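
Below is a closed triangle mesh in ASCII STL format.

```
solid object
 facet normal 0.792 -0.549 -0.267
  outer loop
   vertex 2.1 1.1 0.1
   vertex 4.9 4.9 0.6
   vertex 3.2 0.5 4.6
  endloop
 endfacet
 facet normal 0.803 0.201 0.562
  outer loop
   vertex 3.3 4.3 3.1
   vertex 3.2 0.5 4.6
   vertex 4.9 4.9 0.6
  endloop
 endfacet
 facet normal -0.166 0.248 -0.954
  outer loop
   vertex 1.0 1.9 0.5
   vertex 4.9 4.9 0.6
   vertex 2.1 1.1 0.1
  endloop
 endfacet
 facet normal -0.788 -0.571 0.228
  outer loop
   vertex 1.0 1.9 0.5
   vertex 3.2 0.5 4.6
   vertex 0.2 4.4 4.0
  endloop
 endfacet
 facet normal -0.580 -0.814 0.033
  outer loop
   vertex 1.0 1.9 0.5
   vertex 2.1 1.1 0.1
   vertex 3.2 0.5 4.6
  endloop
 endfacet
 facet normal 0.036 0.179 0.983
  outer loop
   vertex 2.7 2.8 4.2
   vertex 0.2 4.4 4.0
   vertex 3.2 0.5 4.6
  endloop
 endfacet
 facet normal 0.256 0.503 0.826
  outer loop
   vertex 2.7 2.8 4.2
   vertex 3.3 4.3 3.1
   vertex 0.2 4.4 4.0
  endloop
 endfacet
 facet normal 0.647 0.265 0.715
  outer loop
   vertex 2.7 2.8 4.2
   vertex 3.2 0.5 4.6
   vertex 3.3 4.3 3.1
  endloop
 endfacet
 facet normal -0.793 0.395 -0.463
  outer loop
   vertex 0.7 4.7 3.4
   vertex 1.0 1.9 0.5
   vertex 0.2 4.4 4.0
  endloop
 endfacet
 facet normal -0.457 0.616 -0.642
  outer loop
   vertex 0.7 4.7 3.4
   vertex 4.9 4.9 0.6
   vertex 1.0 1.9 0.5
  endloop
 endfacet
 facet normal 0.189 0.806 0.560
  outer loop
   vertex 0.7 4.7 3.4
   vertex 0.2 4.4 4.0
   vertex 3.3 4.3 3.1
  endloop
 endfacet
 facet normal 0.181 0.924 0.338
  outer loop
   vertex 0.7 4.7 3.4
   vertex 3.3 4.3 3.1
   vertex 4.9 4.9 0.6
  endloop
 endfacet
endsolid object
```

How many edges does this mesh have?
18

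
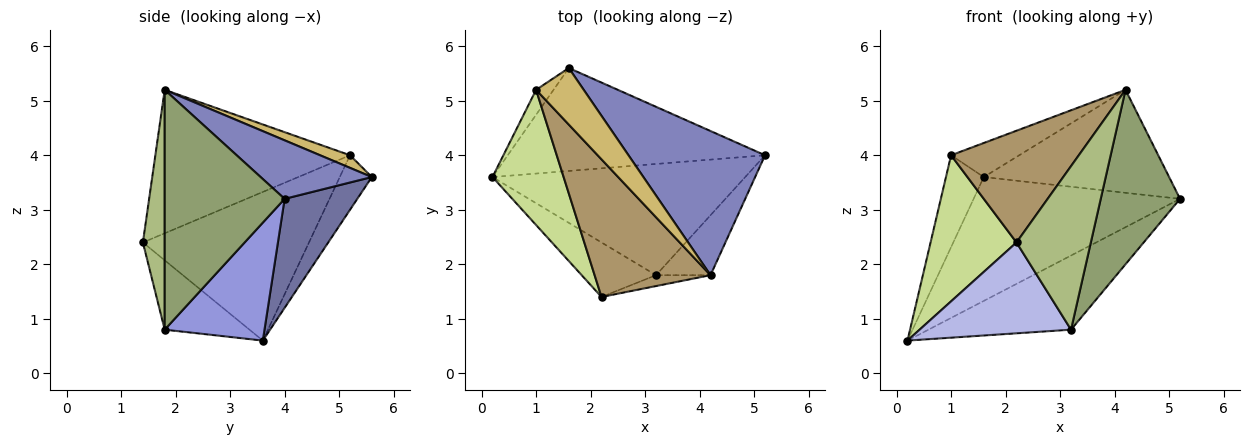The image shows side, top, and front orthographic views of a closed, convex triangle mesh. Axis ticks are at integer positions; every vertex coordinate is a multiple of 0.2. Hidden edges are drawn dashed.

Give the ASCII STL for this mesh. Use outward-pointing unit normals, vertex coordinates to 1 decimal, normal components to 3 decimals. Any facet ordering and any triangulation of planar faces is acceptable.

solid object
 facet normal 0.261 0.742 -0.617
  outer loop
   vertex 1.6 5.6 3.6
   vertex 5.2 4.0 3.2
   vertex 0.2 3.6 0.6
  endloop
 endfacet
 facet normal 0.329 0.549 0.768
  outer loop
   vertex 4.2 1.8 5.2
   vertex 5.2 4.0 3.2
   vertex 1.6 5.6 3.6
  endloop
 endfacet
 facet normal 0.362 0.517 -0.776
  outer loop
   vertex 3.2 1.8 0.8
   vertex 0.2 3.6 0.6
   vertex 5.2 4.0 3.2
  endloop
 endfacet
 facet normal -0.433 -0.773 -0.464
  outer loop
   vertex 3.2 1.8 0.8
   vertex 2.2 1.4 2.4
   vertex 0.2 3.6 0.6
  endloop
 endfacet
 facet normal 0.820 -0.542 -0.186
  outer loop
   vertex 3.2 1.8 0.8
   vertex 5.2 4.0 3.2
   vertex 4.2 1.8 5.2
  endloop
 endfacet
 facet normal 0.281 -0.958 -0.064
  outer loop
   vertex 3.2 1.8 0.8
   vertex 4.2 1.8 5.2
   vertex 2.2 1.4 2.4
  endloop
 endfacet
 facet normal -0.817 -0.423 0.391
  outer loop
   vertex 1.0 5.2 4.0
   vertex 0.2 3.6 0.6
   vertex 2.2 1.4 2.4
  endloop
 endfacet
 facet normal -0.633 0.747 -0.203
  outer loop
   vertex 1.0 5.2 4.0
   vertex 1.6 5.6 3.6
   vertex 0.2 3.6 0.6
  endloop
 endfacet
 facet normal -0.693 -0.455 0.560
  outer loop
   vertex 1.0 5.2 4.0
   vertex 2.2 1.4 2.4
   vertex 4.2 1.8 5.2
  endloop
 endfacet
 facet normal 0.221 0.503 0.835
  outer loop
   vertex 1.0 5.2 4.0
   vertex 4.2 1.8 5.2
   vertex 1.6 5.6 3.6
  endloop
 endfacet
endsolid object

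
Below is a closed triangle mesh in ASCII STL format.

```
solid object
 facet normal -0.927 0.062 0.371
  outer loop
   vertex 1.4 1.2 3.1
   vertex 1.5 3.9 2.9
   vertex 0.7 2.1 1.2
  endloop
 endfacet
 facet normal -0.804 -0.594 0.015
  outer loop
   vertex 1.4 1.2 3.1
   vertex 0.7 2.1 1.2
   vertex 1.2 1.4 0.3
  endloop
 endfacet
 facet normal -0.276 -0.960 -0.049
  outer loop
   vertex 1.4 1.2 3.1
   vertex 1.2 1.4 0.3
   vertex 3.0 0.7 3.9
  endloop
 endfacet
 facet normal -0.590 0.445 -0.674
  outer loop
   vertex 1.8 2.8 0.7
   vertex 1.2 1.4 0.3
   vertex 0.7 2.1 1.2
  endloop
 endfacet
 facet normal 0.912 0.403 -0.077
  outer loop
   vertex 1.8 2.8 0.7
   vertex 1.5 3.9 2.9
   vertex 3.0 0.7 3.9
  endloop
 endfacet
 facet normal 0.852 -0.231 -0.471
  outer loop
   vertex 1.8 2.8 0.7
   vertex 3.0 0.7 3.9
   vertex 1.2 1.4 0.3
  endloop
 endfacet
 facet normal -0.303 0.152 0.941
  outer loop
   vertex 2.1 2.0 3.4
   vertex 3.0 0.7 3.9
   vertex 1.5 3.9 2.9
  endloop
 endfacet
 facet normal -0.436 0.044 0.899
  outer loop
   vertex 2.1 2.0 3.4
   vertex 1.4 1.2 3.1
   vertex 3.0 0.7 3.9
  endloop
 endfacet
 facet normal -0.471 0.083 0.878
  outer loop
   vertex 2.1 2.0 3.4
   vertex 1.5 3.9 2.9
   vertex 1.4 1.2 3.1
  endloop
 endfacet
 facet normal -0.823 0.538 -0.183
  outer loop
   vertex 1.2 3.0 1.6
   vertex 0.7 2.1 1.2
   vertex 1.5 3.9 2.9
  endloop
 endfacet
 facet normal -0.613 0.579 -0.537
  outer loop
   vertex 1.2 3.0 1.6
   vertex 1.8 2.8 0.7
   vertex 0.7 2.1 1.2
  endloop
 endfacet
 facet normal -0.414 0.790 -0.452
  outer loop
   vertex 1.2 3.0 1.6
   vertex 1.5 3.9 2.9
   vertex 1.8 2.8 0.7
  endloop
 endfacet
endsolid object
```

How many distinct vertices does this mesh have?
8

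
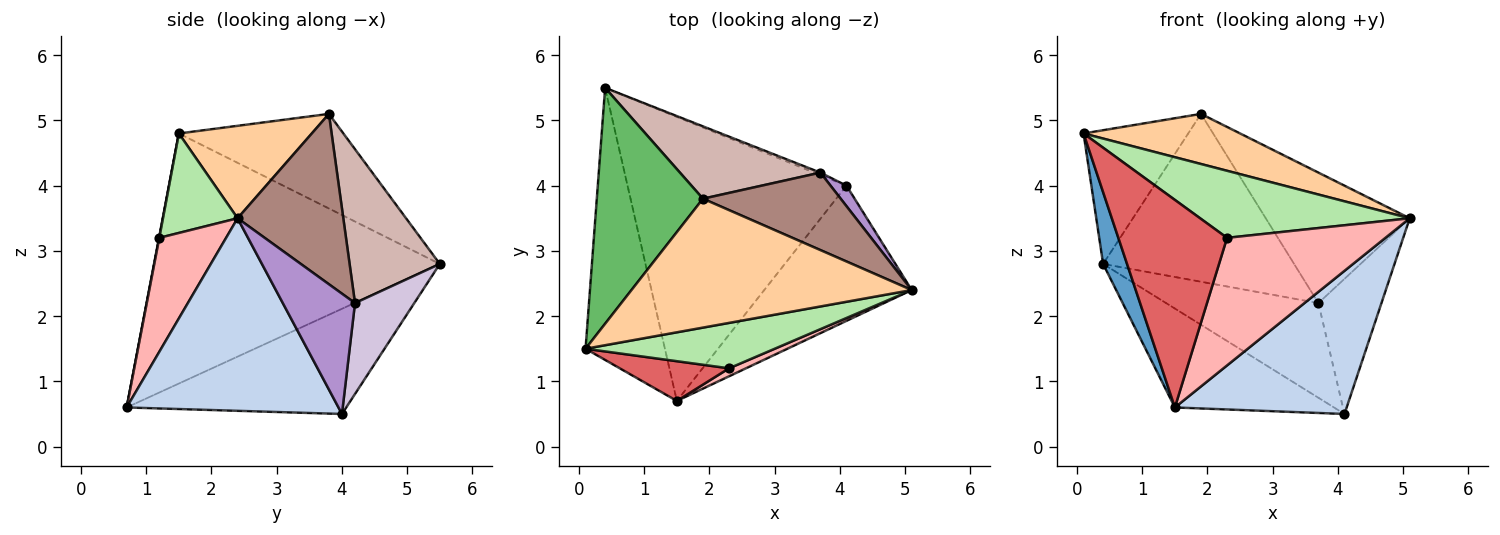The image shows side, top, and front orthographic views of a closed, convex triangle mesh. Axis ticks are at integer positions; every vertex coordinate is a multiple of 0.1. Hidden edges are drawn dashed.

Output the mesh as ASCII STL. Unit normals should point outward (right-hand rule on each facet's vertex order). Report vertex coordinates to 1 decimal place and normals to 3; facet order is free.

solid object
 facet normal -0.950 -0.080 -0.302
  outer loop
   vertex 1.5 0.7 0.6
   vertex 0.1 1.5 4.8
   vertex 0.4 5.5 2.8
  endloop
 endfacet
 facet normal 0.667 -0.541 -0.511
  outer loop
   vertex 4.1 4.0 0.5
   vertex 5.1 2.4 3.5
   vertex 1.5 0.7 0.6
  endloop
 endfacet
 facet normal -0.413 0.299 -0.860
  outer loop
   vertex 4.1 4.0 0.5
   vertex 1.5 0.7 0.6
   vertex 0.4 5.5 2.8
  endloop
 endfacet
 facet normal 0.294 -0.346 0.891
  outer loop
   vertex 1.9 3.8 5.1
   vertex 0.1 1.5 4.8
   vertex 5.1 2.4 3.5
  endloop
 endfacet
 facet normal -0.613 0.390 0.688
  outer loop
   vertex 1.9 3.8 5.1
   vertex 0.4 5.5 2.8
   vertex 0.1 1.5 4.8
  endloop
 endfacet
 facet normal 0.283 -0.794 0.538
  outer loop
   vertex 2.3 1.2 3.2
   vertex 5.1 2.4 3.5
   vertex 0.1 1.5 4.8
  endloop
 endfacet
 facet normal 0.003 -0.982 0.188
  outer loop
   vertex 2.3 1.2 3.2
   vertex 0.1 1.5 4.8
   vertex 1.5 0.7 0.6
  endloop
 endfacet
 facet normal 0.388 -0.920 0.057
  outer loop
   vertex 2.3 1.2 3.2
   vertex 1.5 0.7 0.6
   vertex 5.1 2.4 3.5
  endloop
 endfacet
 facet normal 0.749 0.655 0.099
  outer loop
   vertex 3.7 4.2 2.2
   vertex 5.1 2.4 3.5
   vertex 4.1 4.0 0.5
  endloop
 endfacet
 facet normal 0.363 0.932 -0.024
  outer loop
   vertex 3.7 4.2 2.2
   vertex 4.1 4.0 0.5
   vertex 0.4 5.5 2.8
  endloop
 endfacet
 facet normal 0.534 0.727 0.432
  outer loop
   vertex 3.7 4.2 2.2
   vertex 1.9 3.8 5.1
   vertex 5.1 2.4 3.5
  endloop
 endfacet
 facet normal 0.398 0.842 0.363
  outer loop
   vertex 3.7 4.2 2.2
   vertex 0.4 5.5 2.8
   vertex 1.9 3.8 5.1
  endloop
 endfacet
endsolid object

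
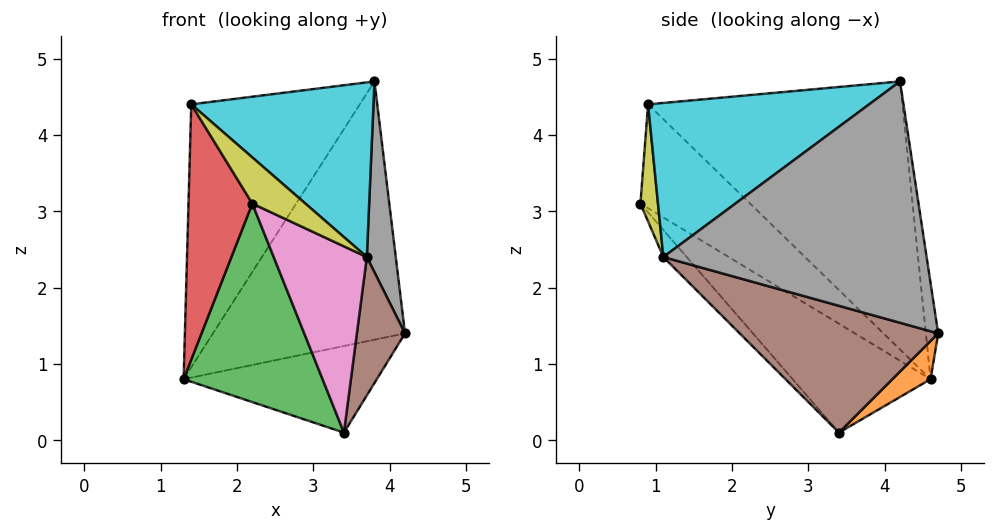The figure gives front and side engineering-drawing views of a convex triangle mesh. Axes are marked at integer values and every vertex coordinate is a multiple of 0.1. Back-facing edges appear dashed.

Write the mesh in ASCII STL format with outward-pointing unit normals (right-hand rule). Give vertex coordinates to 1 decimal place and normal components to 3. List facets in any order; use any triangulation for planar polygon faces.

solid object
 facet normal -0.063 0.988 0.142
  outer loop
   vertex 3.8 4.2 4.7
   vertex 4.2 4.7 1.4
   vertex 1.3 4.6 0.8
  endloop
 endfacet
 facet normal 0.130 0.660 -0.740
  outer loop
   vertex 3.4 3.4 0.1
   vertex 1.3 4.6 0.8
   vertex 4.2 4.7 1.4
  endloop
 endfacet
 facet normal -0.524 -0.528 -0.668
  outer loop
   vertex 3.4 3.4 0.1
   vertex 2.2 0.8 3.1
   vertex 1.3 4.6 0.8
  endloop
 endfacet
 facet normal -0.775 -0.451 -0.442
  outer loop
   vertex 1.4 0.9 4.4
   vertex 1.3 4.6 0.8
   vertex 2.2 0.8 3.1
  endloop
 endfacet
 facet normal -0.718 0.476 0.509
  outer loop
   vertex 1.4 0.9 4.4
   vertex 3.8 4.2 4.7
   vertex 1.3 4.6 0.8
  endloop
 endfacet
 facet normal 0.914 -0.222 -0.341
  outer loop
   vertex 3.7 1.1 2.4
   vertex 3.4 3.4 0.1
   vertex 4.2 4.7 1.4
  endloop
 endfacet
 facet normal -0.178 -0.707 -0.684
  outer loop
   vertex 3.7 1.1 2.4
   vertex 2.2 0.8 3.1
   vertex 3.4 3.4 0.1
  endloop
 endfacet
 facet normal 0.989 -0.109 0.103
  outer loop
   vertex 3.7 1.1 2.4
   vertex 4.2 4.7 1.4
   vertex 3.8 4.2 4.7
  endloop
 endfacet
 facet normal 0.304 -0.917 0.257
  outer loop
   vertex 3.7 1.1 2.4
   vertex 1.4 0.9 4.4
   vertex 2.2 0.8 3.1
  endloop
 endfacet
 facet normal 0.596 -0.491 0.636
  outer loop
   vertex 3.7 1.1 2.4
   vertex 3.8 4.2 4.7
   vertex 1.4 0.9 4.4
  endloop
 endfacet
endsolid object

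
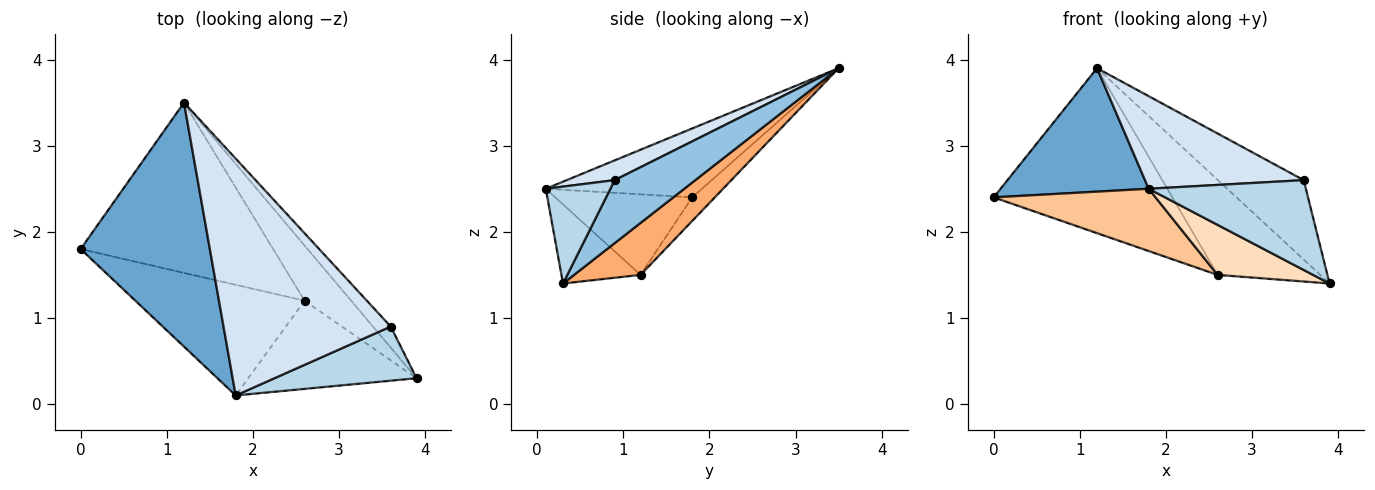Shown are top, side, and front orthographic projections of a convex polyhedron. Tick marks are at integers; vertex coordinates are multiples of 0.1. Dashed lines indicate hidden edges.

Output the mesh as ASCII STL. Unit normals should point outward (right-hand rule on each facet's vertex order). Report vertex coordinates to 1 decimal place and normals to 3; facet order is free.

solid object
 facet normal -0.430 -0.408 0.806
  outer loop
   vertex 1.8 0.1 2.5
   vertex 1.2 3.5 3.9
   vertex 0.0 1.8 2.4
  endloop
 endfacet
 facet normal 0.672 0.715 -0.190
  outer loop
   vertex 3.6 0.9 2.6
   vertex 3.9 0.3 1.4
   vertex 1.2 3.5 3.9
  endloop
 endfacet
 facet normal 0.332 -0.808 0.487
  outer loop
   vertex 3.6 0.9 2.6
   vertex 1.8 0.1 2.5
   vertex 3.9 0.3 1.4
  endloop
 endfacet
 facet normal 0.109 -0.362 0.926
  outer loop
   vertex 3.6 0.9 2.6
   vertex 1.2 3.5 3.9
   vertex 1.8 0.1 2.5
  endloop
 endfacet
 facet normal -0.088 0.693 -0.715
  outer loop
   vertex 2.6 1.2 1.5
   vertex 0.0 1.8 2.4
   vertex 1.2 3.5 3.9
  endloop
 endfacet
 facet normal 0.489 0.755 -0.438
  outer loop
   vertex 2.6 1.2 1.5
   vertex 1.2 3.5 3.9
   vertex 3.9 0.3 1.4
  endloop
 endfacet
 facet normal -0.383 -0.453 -0.805
  outer loop
   vertex 2.6 1.2 1.5
   vertex 1.8 0.1 2.5
   vertex 0.0 1.8 2.4
  endloop
 endfacet
 facet normal -0.378 -0.457 -0.805
  outer loop
   vertex 2.6 1.2 1.5
   vertex 3.9 0.3 1.4
   vertex 1.8 0.1 2.5
  endloop
 endfacet
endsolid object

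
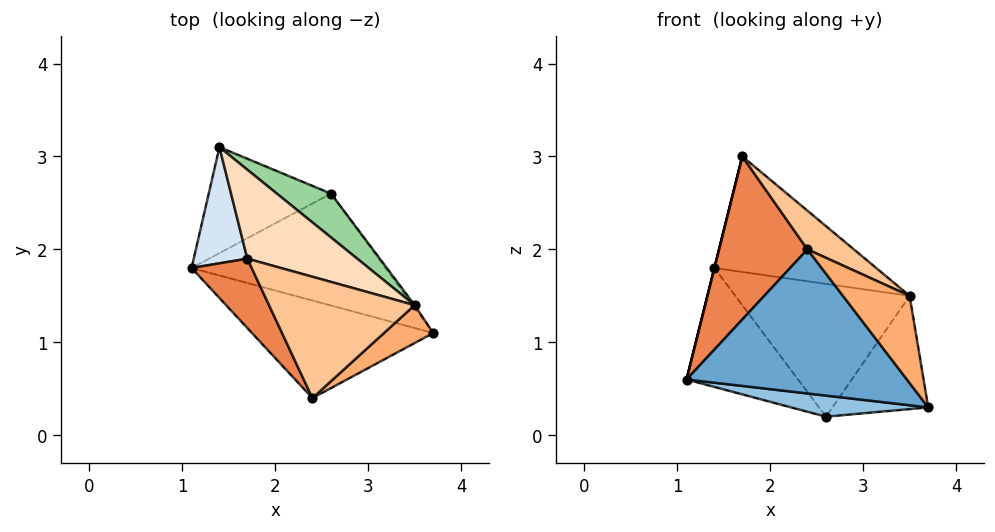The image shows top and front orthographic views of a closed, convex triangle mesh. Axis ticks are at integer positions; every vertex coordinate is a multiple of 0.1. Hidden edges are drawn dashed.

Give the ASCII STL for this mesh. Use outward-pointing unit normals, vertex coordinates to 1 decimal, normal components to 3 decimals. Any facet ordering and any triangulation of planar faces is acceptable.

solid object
 facet normal -0.276 -0.796 -0.539
  outer loop
   vertex 2.4 0.4 2.0
   vertex 1.1 1.8 0.6
   vertex 3.7 1.1 0.3
  endloop
 endfacet
 facet normal -0.161 -0.183 -0.970
  outer loop
   vertex 2.6 2.6 0.2
   vertex 3.7 1.1 0.3
   vertex 1.1 1.8 0.6
  endloop
 endfacet
 facet normal -0.499 0.647 -0.576
  outer loop
   vertex 2.6 2.6 0.2
   vertex 1.1 1.8 0.6
   vertex 1.4 3.1 1.8
  endloop
 endfacet
 facet normal -0.970 0.000 0.243
  outer loop
   vertex 1.7 1.9 3.0
   vertex 1.4 3.1 1.8
   vertex 1.1 1.8 0.6
  endloop
 endfacet
 facet normal -0.816 -0.532 0.226
  outer loop
   vertex 1.7 1.9 3.0
   vertex 1.1 1.8 0.6
   vertex 2.4 0.4 2.0
  endloop
 endfacet
 facet normal 0.712 -0.644 0.280
  outer loop
   vertex 3.5 1.4 1.5
   vertex 2.4 0.4 2.0
   vertex 3.7 1.1 0.3
  endloop
 endfacet
 facet normal 0.579 -0.248 0.777
  outer loop
   vertex 3.5 1.4 1.5
   vertex 1.7 1.9 3.0
   vertex 2.4 0.4 2.0
  endloop
 endfacet
 facet normal 0.589 0.640 0.493
  outer loop
   vertex 3.5 1.4 1.5
   vertex 1.4 3.1 1.8
   vertex 1.7 1.9 3.0
  endloop
 endfacet
 facet normal 0.807 0.591 -0.013
  outer loop
   vertex 3.5 1.4 1.5
   vertex 3.7 1.1 0.3
   vertex 2.6 2.6 0.2
  endloop
 endfacet
 facet normal 0.631 0.737 0.243
  outer loop
   vertex 3.5 1.4 1.5
   vertex 2.6 2.6 0.2
   vertex 1.4 3.1 1.8
  endloop
 endfacet
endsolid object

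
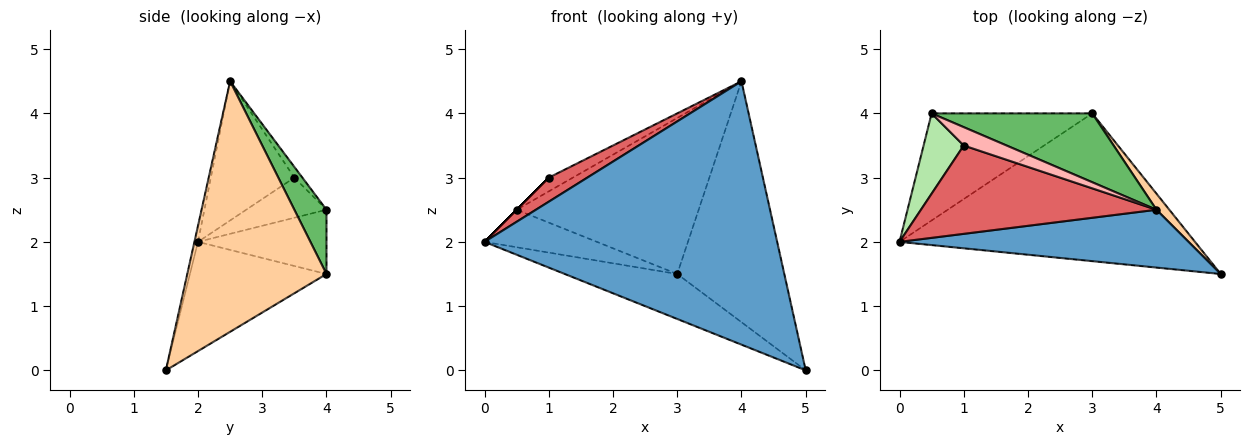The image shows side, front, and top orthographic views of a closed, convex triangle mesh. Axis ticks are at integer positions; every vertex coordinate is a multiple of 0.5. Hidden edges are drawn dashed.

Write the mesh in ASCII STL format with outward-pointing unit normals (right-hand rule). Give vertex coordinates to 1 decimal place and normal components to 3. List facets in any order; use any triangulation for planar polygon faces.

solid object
 facet normal -0.012 -0.977 0.214
  outer loop
   vertex 4.0 2.5 4.5
   vertex 0.0 2.0 2.0
   vertex 5.0 1.5 0.0
  endloop
 endfacet
 facet normal -0.333 0.275 -0.902
  outer loop
   vertex 3.0 4.0 1.5
   vertex 5.0 1.5 0.0
   vertex 0.0 2.0 2.0
  endloop
 endfacet
 facet normal -0.353 0.309 -0.883
  outer loop
   vertex 3.0 4.0 1.5
   vertex 0.0 2.0 2.0
   vertex 0.5 4.0 2.5
  endloop
 endfacet
 facet normal 0.792 0.609 0.041
  outer loop
   vertex 3.0 4.0 1.5
   vertex 4.0 2.5 4.5
   vertex 5.0 1.5 0.0
  endloop
 endfacet
 facet normal 0.159 0.903 0.398
  outer loop
   vertex 3.0 4.0 1.5
   vertex 0.5 4.0 2.5
   vertex 4.0 2.5 4.5
  endloop
 endfacet
 facet normal -0.707 0.000 0.707
  outer loop
   vertex 1.0 3.5 3.0
   vertex 0.5 4.0 2.5
   vertex 0.0 2.0 2.0
  endloop
 endfacet
 facet normal -0.495 -0.229 0.838
  outer loop
   vertex 1.0 3.5 3.0
   vertex 0.0 2.0 2.0
   vertex 4.0 2.5 4.5
  endloop
 endfacet
 facet normal -0.196 0.588 0.784
  outer loop
   vertex 1.0 3.5 3.0
   vertex 4.0 2.5 4.5
   vertex 0.5 4.0 2.5
  endloop
 endfacet
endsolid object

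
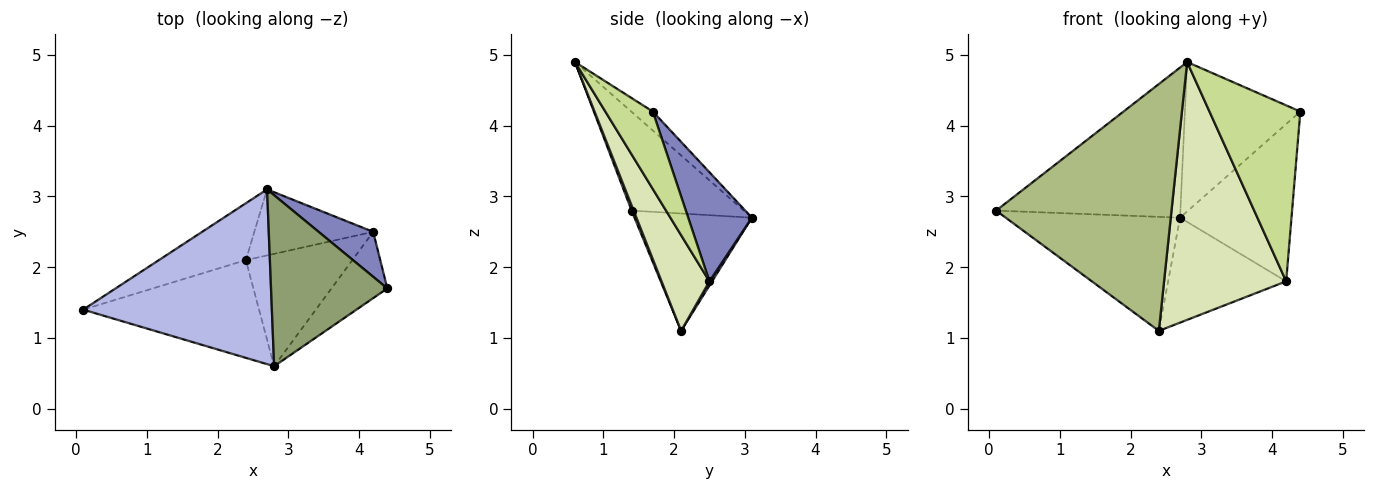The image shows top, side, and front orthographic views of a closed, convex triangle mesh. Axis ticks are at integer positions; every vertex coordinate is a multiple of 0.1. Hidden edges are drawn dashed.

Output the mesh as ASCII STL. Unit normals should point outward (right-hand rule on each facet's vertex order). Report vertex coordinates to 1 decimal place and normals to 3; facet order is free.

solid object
 facet normal -0.516 0.767 -0.382
  outer loop
   vertex 2.4 2.1 1.1
   vertex 0.1 1.4 2.8
   vertex 2.7 3.1 2.7
  endloop
 endfacet
 facet normal 0.482 0.843 0.241
  outer loop
   vertex 4.2 2.5 1.8
   vertex 2.7 3.1 2.7
   vertex 4.4 1.7 4.2
  endloop
 endfacet
 facet normal 0.019 0.846 -0.532
  outer loop
   vertex 4.2 2.5 1.8
   vertex 2.4 2.1 1.1
   vertex 2.7 3.1 2.7
  endloop
 endfacet
 facet normal -0.369 0.606 0.705
  outer loop
   vertex 2.8 0.6 4.9
   vertex 2.7 3.1 2.7
   vertex 0.1 1.4 2.8
  endloop
 endfacet
 facet normal -0.122 0.653 0.748
  outer loop
   vertex 2.8 0.6 4.9
   vertex 4.4 1.7 4.2
   vertex 2.7 3.1 2.7
  endloop
 endfacet
 facet normal 0.011 -0.930 -0.368
  outer loop
   vertex 2.8 0.6 4.9
   vertex 0.1 1.4 2.8
   vertex 2.4 2.1 1.1
  endloop
 endfacet
 facet normal 0.439 -0.841 -0.317
  outer loop
   vertex 2.8 0.6 4.9
   vertex 4.2 2.5 1.8
   vertex 4.4 1.7 4.2
  endloop
 endfacet
 facet normal 0.338 -0.863 -0.376
  outer loop
   vertex 2.8 0.6 4.9
   vertex 2.4 2.1 1.1
   vertex 4.2 2.5 1.8
  endloop
 endfacet
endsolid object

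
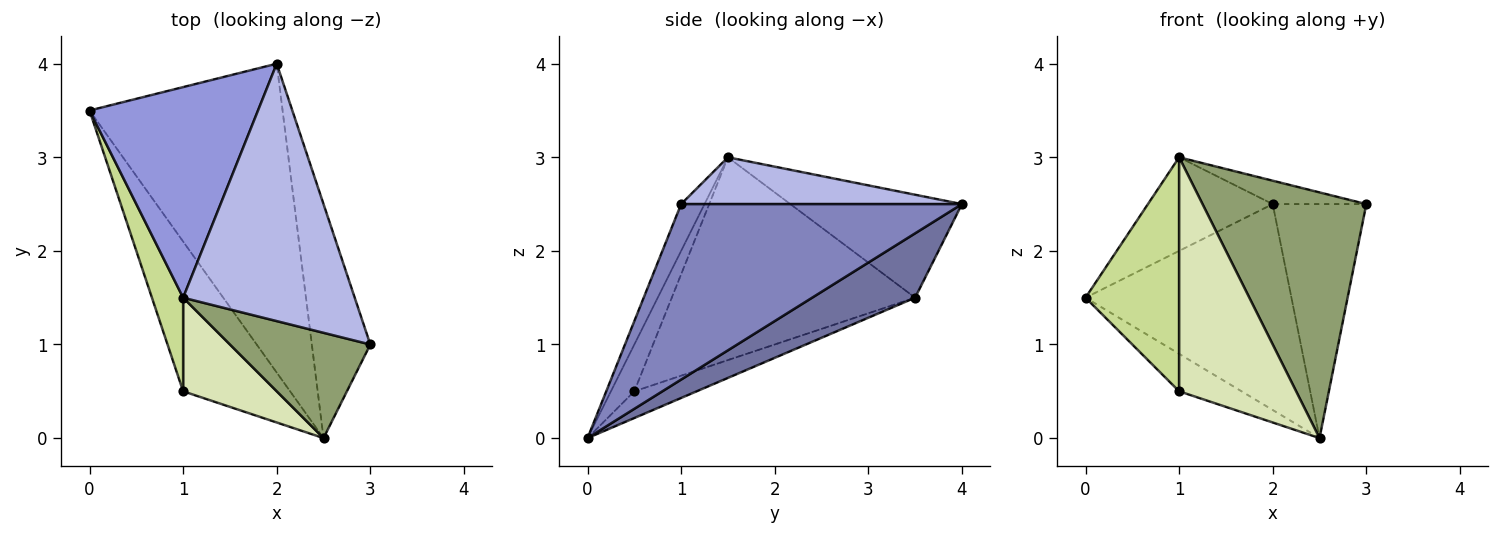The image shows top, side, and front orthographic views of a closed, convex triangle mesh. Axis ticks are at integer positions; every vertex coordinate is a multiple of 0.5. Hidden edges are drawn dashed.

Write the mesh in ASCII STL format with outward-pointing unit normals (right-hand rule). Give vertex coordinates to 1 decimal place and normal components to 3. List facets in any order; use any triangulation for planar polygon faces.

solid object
 facet normal 0.267 0.535 -0.802
  outer loop
   vertex 2.5 0.0 0.0
   vertex 0.0 3.5 1.5
   vertex 2.0 4.0 2.5
  endloop
 endfacet
 facet normal 0.905 0.302 -0.302
  outer loop
   vertex 2.5 0.0 0.0
   vertex 2.0 4.0 2.5
   vertex 3.0 1.0 2.5
  endloop
 endfacet
 facet normal -0.488 0.355 0.798
  outer loop
   vertex 1.0 1.5 3.0
   vertex 2.0 4.0 2.5
   vertex 0.0 3.5 1.5
  endloop
 endfacet
 facet normal 0.262 0.087 0.961
  outer loop
   vertex 1.0 1.5 3.0
   vertex 3.0 1.0 2.5
   vertex 2.0 4.0 2.5
  endloop
 endfacet
 facet normal -0.130 -0.911 0.391
  outer loop
   vertex 1.0 1.5 3.0
   vertex 2.5 0.0 0.0
   vertex 3.0 1.0 2.5
  endloop
 endfacet
 facet normal -0.236 0.236 -0.943
  outer loop
   vertex 1.0 0.5 0.5
   vertex 0.0 3.5 1.5
   vertex 2.5 0.0 0.0
  endloop
 endfacet
 facet normal -0.924 -0.355 0.142
  outer loop
   vertex 1.0 0.5 0.5
   vertex 1.0 1.5 3.0
   vertex 0.0 3.5 1.5
  endloop
 endfacet
 facet normal -0.183 -0.913 0.365
  outer loop
   vertex 1.0 0.5 0.5
   vertex 2.5 0.0 0.0
   vertex 1.0 1.5 3.0
  endloop
 endfacet
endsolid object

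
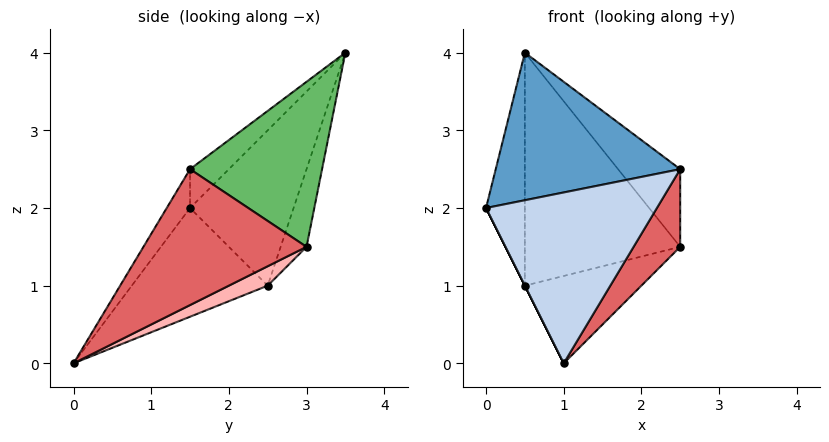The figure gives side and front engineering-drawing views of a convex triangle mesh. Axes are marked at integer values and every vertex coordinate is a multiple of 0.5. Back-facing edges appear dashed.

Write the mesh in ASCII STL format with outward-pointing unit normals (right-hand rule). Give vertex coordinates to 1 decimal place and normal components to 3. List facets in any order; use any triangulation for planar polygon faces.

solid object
 facet normal -0.143 -0.682 0.717
  outer loop
   vertex 0.5 3.5 4.0
   vertex 0.0 1.5 2.0
   vertex 2.5 1.5 2.5
  endloop
 endfacet
 facet normal -0.112 -0.821 0.560
  outer loop
   vertex 1.0 0.0 0.0
   vertex 2.5 1.5 2.5
   vertex 0.0 1.5 2.0
  endloop
 endfacet
 facet normal -0.930 0.349 -0.116
  outer loop
   vertex 0.5 2.5 1.0
   vertex 0.0 1.5 2.0
   vertex 0.5 3.5 4.0
  endloop
 endfacet
 facet normal -0.894 0.000 -0.447
  outer loop
   vertex 0.5 2.5 1.0
   vertex 1.0 0.0 0.0
   vertex 0.0 1.5 2.0
  endloop
 endfacet
 facet normal 0.763 0.359 0.538
  outer loop
   vertex 2.5 3.0 1.5
   vertex 0.5 3.5 4.0
   vertex 2.5 1.5 2.5
  endloop
 endfacet
 facet normal -0.156 0.937 -0.312
  outer loop
   vertex 2.5 3.0 1.5
   vertex 0.5 2.5 1.0
   vertex 0.5 3.5 4.0
  endloop
 endfacet
 facet normal 0.889 -0.254 -0.381
  outer loop
   vertex 2.5 3.0 1.5
   vertex 2.5 1.5 2.5
   vertex 1.0 0.0 0.0
  endloop
 endfacet
 facet normal 0.130 0.391 -0.911
  outer loop
   vertex 2.5 3.0 1.5
   vertex 1.0 0.0 0.0
   vertex 0.5 2.5 1.0
  endloop
 endfacet
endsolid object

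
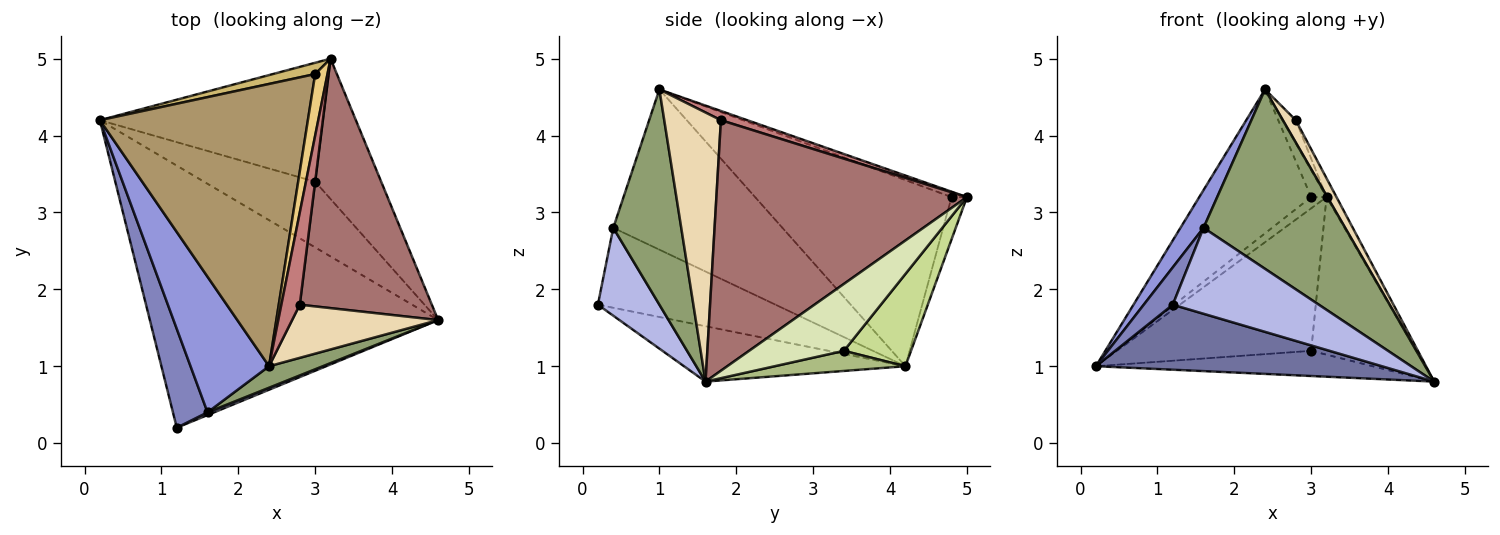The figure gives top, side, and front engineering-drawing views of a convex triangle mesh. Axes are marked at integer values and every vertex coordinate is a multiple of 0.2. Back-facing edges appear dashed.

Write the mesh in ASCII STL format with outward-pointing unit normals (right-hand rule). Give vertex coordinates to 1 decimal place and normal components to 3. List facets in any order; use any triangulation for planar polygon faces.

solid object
 facet normal -0.183 -0.237 -0.954
  outer loop
   vertex 1.2 0.2 1.8
   vertex 0.2 4.2 1.0
   vertex 4.6 1.6 0.8
  endloop
 endfacet
 facet normal -0.908 -0.148 0.393
  outer loop
   vertex 1.6 0.4 2.8
   vertex 0.2 4.2 1.0
   vertex 1.2 0.2 1.8
  endloop
 endfacet
 facet normal -0.891 -0.122 0.437
  outer loop
   vertex 1.6 0.4 2.8
   vertex 2.4 1.0 4.6
   vertex 0.2 4.2 1.0
  endloop
 endfacet
 facet normal 0.388 -0.921 0.029
  outer loop
   vertex 1.6 0.4 2.8
   vertex 1.2 0.2 1.8
   vertex 4.6 1.6 0.8
  endloop
 endfacet
 facet normal 0.430 -0.896 0.108
  outer loop
   vertex 1.6 0.4 2.8
   vertex 4.6 1.6 0.8
   vertex 2.4 1.0 4.6
  endloop
 endfacet
 facet normal 0.167 0.353 -0.921
  outer loop
   vertex 3.0 3.4 1.2
   vertex 4.6 1.6 0.8
   vertex 0.2 4.2 1.0
  endloop
 endfacet
 facet normal 0.256 0.742 -0.619
  outer loop
   vertex 3.0 3.4 1.2
   vertex 0.2 4.2 1.0
   vertex 3.2 5.0 3.2
  endloop
 endfacet
 facet normal 0.559 0.619 -0.551
  outer loop
   vertex 3.0 3.4 1.2
   vertex 3.2 5.0 3.2
   vertex 4.6 1.6 0.8
  endloop
 endfacet
 facet normal -0.623 0.355 0.697
  outer loop
   vertex 3.0 4.8 3.2
   vertex 0.2 4.2 1.0
   vertex 2.4 1.0 4.6
  endloop
 endfacet
 facet normal -0.577 0.577 0.577
  outer loop
   vertex 3.0 4.8 3.2
   vertex 3.2 5.0 3.2
   vertex 0.2 4.2 1.0
  endloop
 endfacet
 facet normal -0.372 0.372 0.850
  outer loop
   vertex 3.0 4.8 3.2
   vertex 2.4 1.0 4.6
   vertex 3.2 5.0 3.2
  endloop
 endfacet
 facet normal 0.862 -0.197 0.468
  outer loop
   vertex 2.8 1.8 4.2
   vertex 2.4 1.0 4.6
   vertex 4.6 1.6 0.8
  endloop
 endfacet
 facet normal 0.884 0.035 0.466
  outer loop
   vertex 2.8 1.8 4.2
   vertex 4.6 1.6 0.8
   vertex 3.2 5.0 3.2
  endloop
 endfacet
 facet normal 0.436 0.218 0.873
  outer loop
   vertex 2.8 1.8 4.2
   vertex 3.2 5.0 3.2
   vertex 2.4 1.0 4.6
  endloop
 endfacet
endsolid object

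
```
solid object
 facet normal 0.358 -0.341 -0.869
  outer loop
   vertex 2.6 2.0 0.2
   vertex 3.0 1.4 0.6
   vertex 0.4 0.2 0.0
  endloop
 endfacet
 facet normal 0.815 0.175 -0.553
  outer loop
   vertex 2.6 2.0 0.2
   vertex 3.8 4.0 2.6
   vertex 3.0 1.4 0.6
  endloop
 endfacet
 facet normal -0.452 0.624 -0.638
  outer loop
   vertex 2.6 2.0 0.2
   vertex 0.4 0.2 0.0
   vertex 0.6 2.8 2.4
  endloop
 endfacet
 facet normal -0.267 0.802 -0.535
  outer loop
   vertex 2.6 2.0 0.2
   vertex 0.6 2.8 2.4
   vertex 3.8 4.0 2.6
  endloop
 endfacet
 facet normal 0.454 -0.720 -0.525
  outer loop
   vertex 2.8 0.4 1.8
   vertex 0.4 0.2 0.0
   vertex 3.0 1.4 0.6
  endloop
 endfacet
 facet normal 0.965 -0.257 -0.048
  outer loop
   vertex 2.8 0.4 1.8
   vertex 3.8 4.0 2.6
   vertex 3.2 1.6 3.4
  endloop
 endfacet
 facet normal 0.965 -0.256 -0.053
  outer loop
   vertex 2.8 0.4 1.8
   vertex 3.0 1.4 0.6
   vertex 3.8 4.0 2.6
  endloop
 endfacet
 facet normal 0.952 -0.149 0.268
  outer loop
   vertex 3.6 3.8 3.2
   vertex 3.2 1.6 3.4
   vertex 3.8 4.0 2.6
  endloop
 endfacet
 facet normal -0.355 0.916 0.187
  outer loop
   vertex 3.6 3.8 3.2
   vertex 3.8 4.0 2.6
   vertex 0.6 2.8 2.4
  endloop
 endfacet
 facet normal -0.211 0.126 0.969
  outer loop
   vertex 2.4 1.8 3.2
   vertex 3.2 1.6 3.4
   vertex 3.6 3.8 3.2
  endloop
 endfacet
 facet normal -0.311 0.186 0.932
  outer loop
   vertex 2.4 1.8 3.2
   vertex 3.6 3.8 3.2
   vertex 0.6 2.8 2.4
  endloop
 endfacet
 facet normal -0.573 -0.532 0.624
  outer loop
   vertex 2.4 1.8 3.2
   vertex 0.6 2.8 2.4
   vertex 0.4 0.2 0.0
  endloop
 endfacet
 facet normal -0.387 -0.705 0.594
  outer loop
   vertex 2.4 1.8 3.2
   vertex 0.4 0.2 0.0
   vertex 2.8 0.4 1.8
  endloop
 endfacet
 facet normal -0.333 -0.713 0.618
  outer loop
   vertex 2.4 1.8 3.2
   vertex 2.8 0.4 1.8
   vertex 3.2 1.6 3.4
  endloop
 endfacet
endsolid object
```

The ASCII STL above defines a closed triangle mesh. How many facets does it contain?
14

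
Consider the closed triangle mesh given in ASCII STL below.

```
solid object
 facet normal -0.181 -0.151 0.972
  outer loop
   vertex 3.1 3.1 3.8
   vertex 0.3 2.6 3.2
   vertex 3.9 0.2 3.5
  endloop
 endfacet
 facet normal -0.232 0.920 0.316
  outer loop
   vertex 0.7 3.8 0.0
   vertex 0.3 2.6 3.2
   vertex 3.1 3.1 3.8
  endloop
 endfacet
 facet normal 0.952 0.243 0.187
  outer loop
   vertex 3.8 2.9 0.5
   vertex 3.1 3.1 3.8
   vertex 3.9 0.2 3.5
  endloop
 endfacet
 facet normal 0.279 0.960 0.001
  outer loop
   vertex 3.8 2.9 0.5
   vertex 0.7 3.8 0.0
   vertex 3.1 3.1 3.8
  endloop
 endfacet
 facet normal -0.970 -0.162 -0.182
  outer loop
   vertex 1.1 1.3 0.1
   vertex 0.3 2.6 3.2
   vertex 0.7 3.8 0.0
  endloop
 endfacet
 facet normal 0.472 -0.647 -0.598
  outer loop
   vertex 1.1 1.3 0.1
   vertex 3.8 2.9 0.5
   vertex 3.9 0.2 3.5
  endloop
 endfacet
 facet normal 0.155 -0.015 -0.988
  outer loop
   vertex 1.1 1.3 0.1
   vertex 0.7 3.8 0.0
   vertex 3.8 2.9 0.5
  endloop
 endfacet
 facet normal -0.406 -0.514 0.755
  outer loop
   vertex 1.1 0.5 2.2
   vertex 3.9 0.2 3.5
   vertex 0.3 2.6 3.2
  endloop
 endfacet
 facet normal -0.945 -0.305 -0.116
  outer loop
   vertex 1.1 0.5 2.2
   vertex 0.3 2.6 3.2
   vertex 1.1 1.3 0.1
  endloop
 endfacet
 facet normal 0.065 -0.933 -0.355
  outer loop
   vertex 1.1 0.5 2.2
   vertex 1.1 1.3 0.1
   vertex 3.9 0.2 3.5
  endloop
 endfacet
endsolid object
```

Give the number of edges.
15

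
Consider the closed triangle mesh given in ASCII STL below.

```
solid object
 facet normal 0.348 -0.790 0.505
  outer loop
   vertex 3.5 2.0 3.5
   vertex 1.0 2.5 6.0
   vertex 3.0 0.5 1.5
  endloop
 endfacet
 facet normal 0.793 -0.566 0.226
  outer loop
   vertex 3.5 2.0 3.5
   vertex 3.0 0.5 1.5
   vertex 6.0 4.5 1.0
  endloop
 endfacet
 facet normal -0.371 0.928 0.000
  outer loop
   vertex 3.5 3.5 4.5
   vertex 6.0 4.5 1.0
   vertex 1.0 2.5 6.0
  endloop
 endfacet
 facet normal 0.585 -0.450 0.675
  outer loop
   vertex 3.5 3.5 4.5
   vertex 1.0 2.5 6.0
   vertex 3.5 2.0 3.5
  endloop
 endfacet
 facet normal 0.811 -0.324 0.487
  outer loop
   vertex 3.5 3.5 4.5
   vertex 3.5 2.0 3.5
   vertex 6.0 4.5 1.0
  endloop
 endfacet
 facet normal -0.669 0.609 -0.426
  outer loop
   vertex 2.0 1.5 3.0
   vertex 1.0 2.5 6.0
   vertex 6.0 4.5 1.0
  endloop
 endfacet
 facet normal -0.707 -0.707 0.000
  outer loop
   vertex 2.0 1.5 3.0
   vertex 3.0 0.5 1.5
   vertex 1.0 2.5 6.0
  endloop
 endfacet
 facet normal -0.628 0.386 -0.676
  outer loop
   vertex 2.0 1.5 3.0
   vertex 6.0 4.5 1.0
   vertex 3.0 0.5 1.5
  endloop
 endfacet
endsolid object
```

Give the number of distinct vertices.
6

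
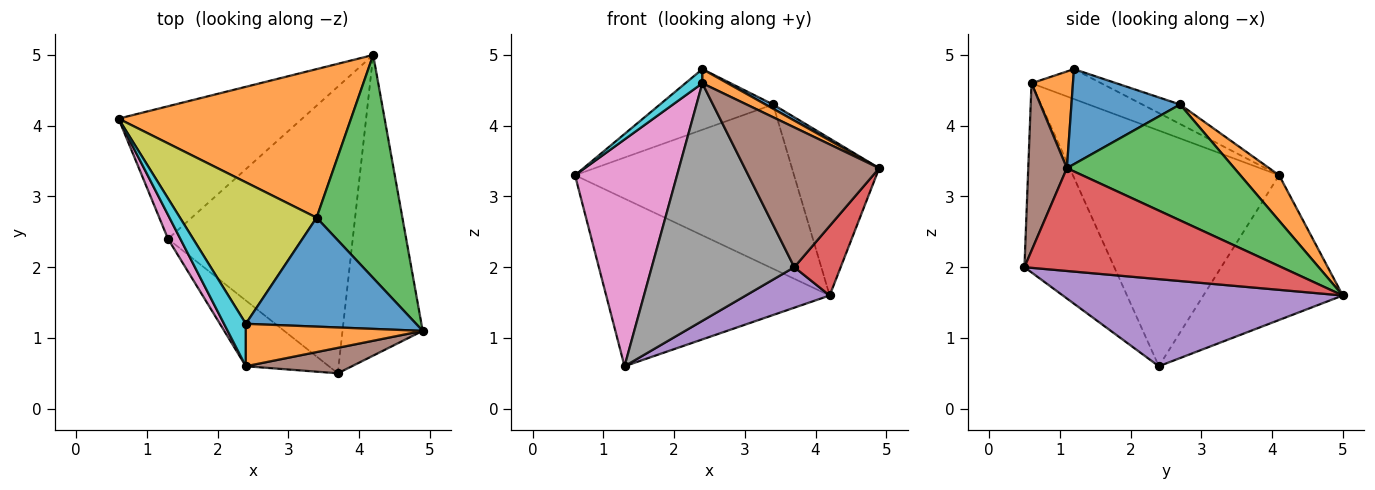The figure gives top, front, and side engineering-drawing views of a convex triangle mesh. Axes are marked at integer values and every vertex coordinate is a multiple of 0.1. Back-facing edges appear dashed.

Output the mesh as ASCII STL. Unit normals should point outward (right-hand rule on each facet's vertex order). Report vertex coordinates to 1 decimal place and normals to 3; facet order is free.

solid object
 facet normal -0.439 0.704 -0.557
  outer loop
   vertex 1.3 2.4 0.6
   vertex 0.6 4.1 3.3
   vertex 4.2 5.0 1.6
  endloop
 endfacet
 facet normal 0.130 0.735 0.665
  outer loop
   vertex 3.4 2.7 4.3
   vertex 4.2 5.0 1.6
   vertex 0.6 4.1 3.3
  endloop
 endfacet
 facet normal 0.741 0.386 0.549
  outer loop
   vertex 3.4 2.7 4.3
   vertex 4.9 1.1 3.4
   vertex 4.2 5.0 1.6
  endloop
 endfacet
 facet normal 0.781 -0.141 -0.609
  outer loop
   vertex 3.7 0.5 2.0
   vertex 4.2 5.0 1.6
   vertex 4.9 1.1 3.4
  endloop
 endfacet
 facet normal 0.423 -0.127 -0.897
  outer loop
   vertex 3.7 0.5 2.0
   vertex 1.3 2.4 0.6
   vertex 4.2 5.0 1.6
  endloop
 endfacet
 facet normal 0.272 -0.947 0.172
  outer loop
   vertex 2.4 0.6 4.6
   vertex 3.7 0.5 2.0
   vertex 4.9 1.1 3.4
  endloop
 endfacet
 facet normal -0.895 -0.443 0.047
  outer loop
   vertex 2.4 0.6 4.6
   vertex 0.6 4.1 3.3
   vertex 1.3 2.4 0.6
  endloop
 endfacet
 facet normal -0.519 -0.824 -0.228
  outer loop
   vertex 2.4 0.6 4.6
   vertex 1.3 2.4 0.6
   vertex 3.7 0.5 2.0
  endloop
 endfacet
 facet normal -0.130 0.391 0.911
  outer loop
   vertex 2.4 1.2 4.8
   vertex 3.4 2.7 4.3
   vertex 0.6 4.1 3.3
  endloop
 endfacet
 facet normal -0.793 -0.193 0.578
  outer loop
   vertex 2.4 1.2 4.8
   vertex 0.6 4.1 3.3
   vertex 2.4 0.6 4.6
  endloop
 endfacet
 facet normal 0.487 -0.034 0.873
  outer loop
   vertex 2.4 1.2 4.8
   vertex 4.9 1.1 3.4
   vertex 3.4 2.7 4.3
  endloop
 endfacet
 facet normal 0.460 -0.281 0.842
  outer loop
   vertex 2.4 1.2 4.8
   vertex 2.4 0.6 4.6
   vertex 4.9 1.1 3.4
  endloop
 endfacet
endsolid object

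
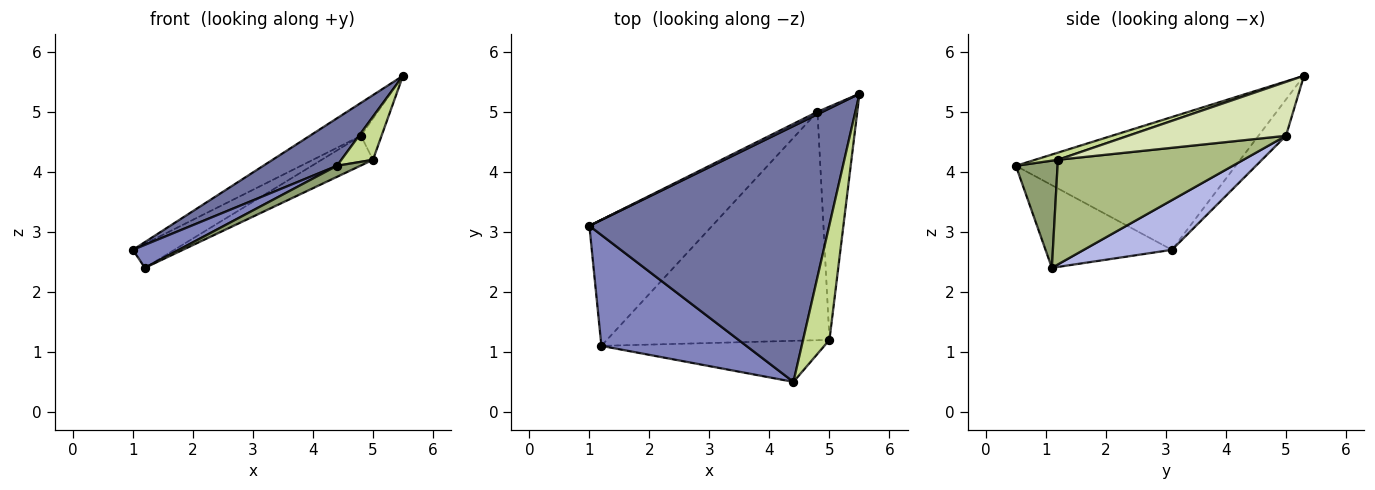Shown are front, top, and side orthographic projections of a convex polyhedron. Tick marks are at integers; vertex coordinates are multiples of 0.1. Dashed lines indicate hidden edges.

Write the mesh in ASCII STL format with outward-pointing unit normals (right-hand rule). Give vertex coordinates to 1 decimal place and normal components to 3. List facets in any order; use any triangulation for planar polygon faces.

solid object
 facet normal -0.478 -0.160 0.864
  outer loop
   vertex 4.4 0.5 4.1
   vertex 5.5 5.3 5.6
   vertex 1.0 3.1 2.7
  endloop
 endfacet
 facet normal -0.487 -0.177 0.855
  outer loop
   vertex 1.2 1.1 2.4
   vertex 4.4 0.5 4.1
   vertex 1.0 3.1 2.7
  endloop
 endfacet
 facet normal -0.473 0.878 0.068
  outer loop
   vertex 4.8 5.0 4.6
   vertex 1.0 3.1 2.7
   vertex 5.5 5.3 5.6
  endloop
 endfacet
 facet normal 0.369 0.174 -0.913
  outer loop
   vertex 4.8 5.0 4.6
   vertex 1.2 1.1 2.4
   vertex 1.0 3.1 2.7
  endloop
 endfacet
 facet normal 0.421 -0.236 -0.876
  outer loop
   vertex 5.0 1.2 4.2
   vertex 4.4 0.5 4.1
   vertex 1.2 1.1 2.4
  endloop
 endfacet
 facet normal 0.423 0.117 -0.899
  outer loop
   vertex 5.0 1.2 4.2
   vertex 1.2 1.1 2.4
   vertex 4.8 5.0 4.6
  endloop
 endfacet
 facet normal 0.245 -0.340 0.908
  outer loop
   vertex 5.0 1.2 4.2
   vertex 5.5 5.3 5.6
   vertex 4.4 0.5 4.1
  endloop
 endfacet
 facet normal 0.800 0.104 -0.591
  outer loop
   vertex 5.0 1.2 4.2
   vertex 4.8 5.0 4.6
   vertex 5.5 5.3 5.6
  endloop
 endfacet
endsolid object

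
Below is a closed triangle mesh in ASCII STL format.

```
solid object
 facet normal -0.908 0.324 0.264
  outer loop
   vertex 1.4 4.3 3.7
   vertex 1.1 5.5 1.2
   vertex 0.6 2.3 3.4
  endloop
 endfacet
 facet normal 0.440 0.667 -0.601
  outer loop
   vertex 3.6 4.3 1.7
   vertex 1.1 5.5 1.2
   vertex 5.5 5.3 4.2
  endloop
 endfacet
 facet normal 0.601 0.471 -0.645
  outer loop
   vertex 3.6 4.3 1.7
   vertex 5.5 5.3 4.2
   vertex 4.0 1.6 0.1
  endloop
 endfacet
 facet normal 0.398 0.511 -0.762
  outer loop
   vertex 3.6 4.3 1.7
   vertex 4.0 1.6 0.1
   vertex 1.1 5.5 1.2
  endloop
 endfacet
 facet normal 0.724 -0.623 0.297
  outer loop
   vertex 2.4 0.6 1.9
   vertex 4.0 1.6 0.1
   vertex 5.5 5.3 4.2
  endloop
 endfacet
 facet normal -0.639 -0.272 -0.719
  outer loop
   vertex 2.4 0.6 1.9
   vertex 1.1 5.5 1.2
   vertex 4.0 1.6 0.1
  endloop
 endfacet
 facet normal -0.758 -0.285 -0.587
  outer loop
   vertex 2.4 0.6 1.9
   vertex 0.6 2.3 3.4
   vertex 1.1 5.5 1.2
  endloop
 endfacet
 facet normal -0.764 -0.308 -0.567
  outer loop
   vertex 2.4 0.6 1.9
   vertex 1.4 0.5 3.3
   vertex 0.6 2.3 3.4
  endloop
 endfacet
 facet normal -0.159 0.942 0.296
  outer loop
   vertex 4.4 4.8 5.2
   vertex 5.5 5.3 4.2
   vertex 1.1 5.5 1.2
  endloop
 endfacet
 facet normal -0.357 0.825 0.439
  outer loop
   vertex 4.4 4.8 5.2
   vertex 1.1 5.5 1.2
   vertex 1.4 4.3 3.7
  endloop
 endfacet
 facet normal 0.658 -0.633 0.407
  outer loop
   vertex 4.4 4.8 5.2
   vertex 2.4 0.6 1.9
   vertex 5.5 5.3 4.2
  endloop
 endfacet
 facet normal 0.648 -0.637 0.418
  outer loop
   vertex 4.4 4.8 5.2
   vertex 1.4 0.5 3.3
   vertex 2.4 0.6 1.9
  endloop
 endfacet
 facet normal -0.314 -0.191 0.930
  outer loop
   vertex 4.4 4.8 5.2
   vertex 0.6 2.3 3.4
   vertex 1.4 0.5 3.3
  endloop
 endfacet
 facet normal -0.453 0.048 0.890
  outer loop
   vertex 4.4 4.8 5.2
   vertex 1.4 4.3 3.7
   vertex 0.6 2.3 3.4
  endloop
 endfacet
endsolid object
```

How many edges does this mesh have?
21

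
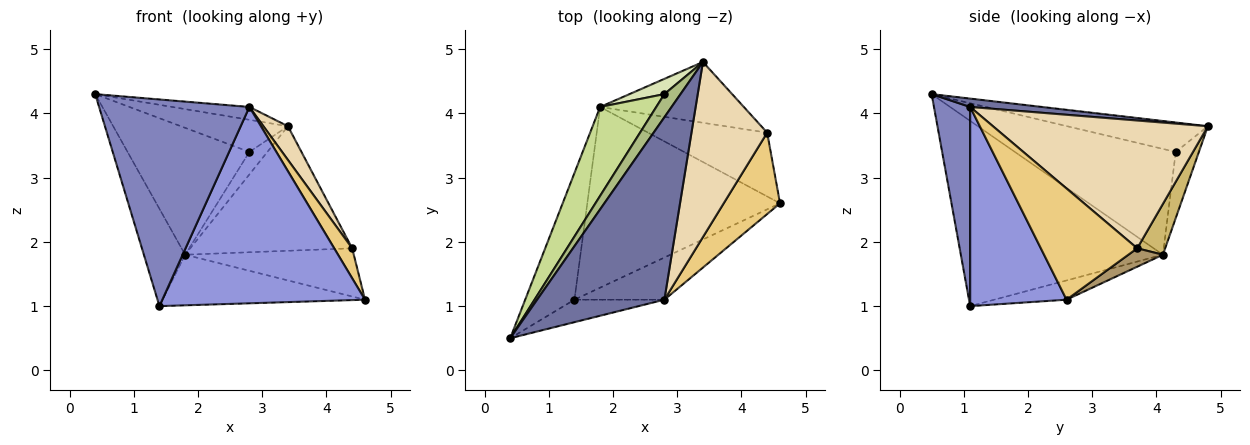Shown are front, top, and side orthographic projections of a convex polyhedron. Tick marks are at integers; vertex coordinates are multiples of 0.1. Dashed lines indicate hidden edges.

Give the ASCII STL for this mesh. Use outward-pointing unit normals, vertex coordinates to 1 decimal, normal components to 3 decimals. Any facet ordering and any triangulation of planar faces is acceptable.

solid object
 facet normal 0.065 0.070 0.995
  outer loop
   vertex 2.8 1.1 4.1
   vertex 3.4 4.8 3.8
   vertex 0.4 0.5 4.3
  endloop
 endfacet
 facet normal 0.233 -0.967 -0.105
  outer loop
   vertex 2.8 1.1 4.1
   vertex 0.4 0.5 4.3
   vertex 1.4 1.1 1.0
  endloop
 endfacet
 facet normal 0.422 -0.887 -0.190
  outer loop
   vertex 2.8 1.1 4.1
   vertex 1.4 1.1 1.0
   vertex 4.6 2.6 1.1
  endloop
 endfacet
 facet normal -0.948 0.194 -0.252
  outer loop
   vertex 1.8 4.1 1.8
   vertex 1.4 1.1 1.0
   vertex 0.4 0.5 4.3
  endloop
 endfacet
 facet normal -0.096 0.268 -0.959
  outer loop
   vertex 1.8 4.1 1.8
   vertex 4.6 2.6 1.1
   vertex 1.4 1.1 1.0
  endloop
 endfacet
 facet normal -0.729 0.555 0.400
  outer loop
   vertex 2.8 4.3 3.4
   vertex 0.4 0.5 4.3
   vertex 3.4 4.8 3.8
  endloop
 endfacet
 facet normal -0.734 0.556 0.389
  outer loop
   vertex 2.8 4.3 3.4
   vertex 1.8 4.1 1.8
   vertex 0.4 0.5 4.3
  endloop
 endfacet
 facet normal -0.729 0.567 0.385
  outer loop
   vertex 2.8 4.3 3.4
   vertex 3.4 4.8 3.8
   vertex 1.8 4.1 1.8
  endloop
 endfacet
 facet normal 0.122 0.598 -0.792
  outer loop
   vertex 4.4 3.7 1.9
   vertex 4.6 2.6 1.1
   vertex 1.8 4.1 1.8
  endloop
 endfacet
 facet normal 0.153 0.888 -0.433
  outer loop
   vertex 4.4 3.7 1.9
   vertex 1.8 4.1 1.8
   vertex 3.4 4.8 3.8
  endloop
 endfacet
 facet normal 0.880 -0.164 0.446
  outer loop
   vertex 4.4 3.7 1.9
   vertex 2.8 1.1 4.1
   vertex 4.6 2.6 1.1
  endloop
 endfacet
 facet normal 0.856 -0.098 0.507
  outer loop
   vertex 4.4 3.7 1.9
   vertex 3.4 4.8 3.8
   vertex 2.8 1.1 4.1
  endloop
 endfacet
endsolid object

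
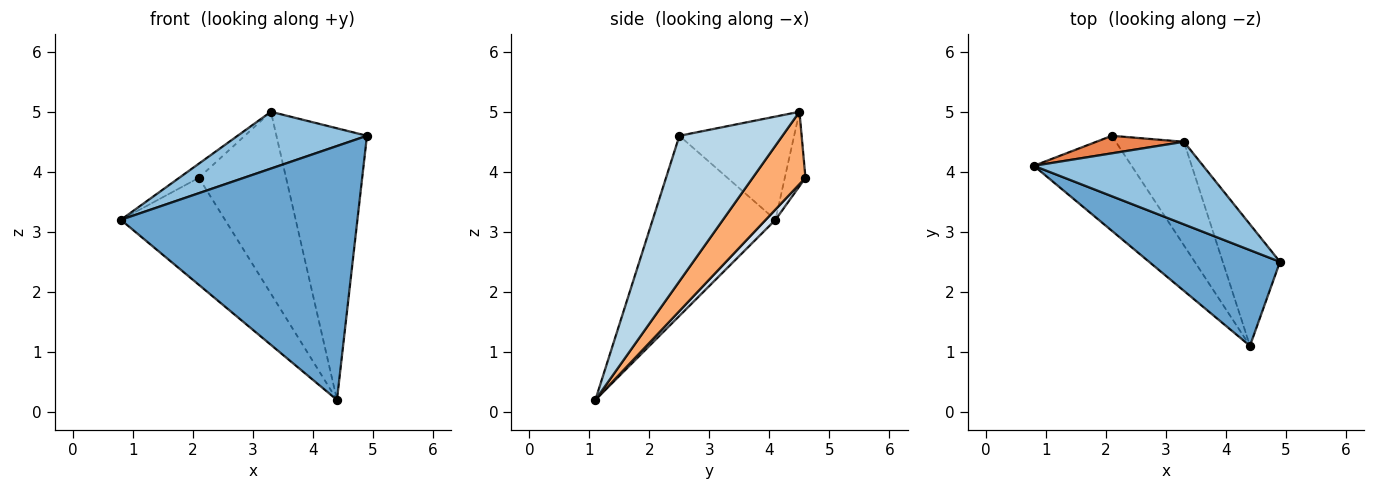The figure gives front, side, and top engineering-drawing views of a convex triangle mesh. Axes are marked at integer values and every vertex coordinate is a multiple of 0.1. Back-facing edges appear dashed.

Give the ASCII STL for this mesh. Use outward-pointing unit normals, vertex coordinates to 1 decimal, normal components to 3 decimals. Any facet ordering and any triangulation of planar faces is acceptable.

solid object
 facet normal -0.437 -0.842 0.317
  outer loop
   vertex 4.4 1.1 0.2
   vertex 4.9 2.5 4.6
   vertex 0.8 4.1 3.2
  endloop
 endfacet
 facet normal -0.449 -0.506 0.736
  outer loop
   vertex 3.3 4.5 5.0
   vertex 0.8 4.1 3.2
   vertex 4.9 2.5 4.6
  endloop
 endfacet
 facet normal 0.720 0.633 -0.283
  outer loop
   vertex 3.3 4.5 5.0
   vertex 4.9 2.5 4.6
   vertex 4.4 1.1 0.2
  endloop
 endfacet
 facet normal 0.070 0.746 -0.662
  outer loop
   vertex 2.1 4.6 3.9
   vertex 4.4 1.1 0.2
   vertex 0.8 4.1 3.2
  endloop
 endfacet
 facet normal -0.551 0.524 0.649
  outer loop
   vertex 2.1 4.6 3.9
   vertex 0.8 4.1 3.2
   vertex 3.3 4.5 5.0
  endloop
 endfacet
 facet normal 0.466 0.769 -0.438
  outer loop
   vertex 2.1 4.6 3.9
   vertex 3.3 4.5 5.0
   vertex 4.4 1.1 0.2
  endloop
 endfacet
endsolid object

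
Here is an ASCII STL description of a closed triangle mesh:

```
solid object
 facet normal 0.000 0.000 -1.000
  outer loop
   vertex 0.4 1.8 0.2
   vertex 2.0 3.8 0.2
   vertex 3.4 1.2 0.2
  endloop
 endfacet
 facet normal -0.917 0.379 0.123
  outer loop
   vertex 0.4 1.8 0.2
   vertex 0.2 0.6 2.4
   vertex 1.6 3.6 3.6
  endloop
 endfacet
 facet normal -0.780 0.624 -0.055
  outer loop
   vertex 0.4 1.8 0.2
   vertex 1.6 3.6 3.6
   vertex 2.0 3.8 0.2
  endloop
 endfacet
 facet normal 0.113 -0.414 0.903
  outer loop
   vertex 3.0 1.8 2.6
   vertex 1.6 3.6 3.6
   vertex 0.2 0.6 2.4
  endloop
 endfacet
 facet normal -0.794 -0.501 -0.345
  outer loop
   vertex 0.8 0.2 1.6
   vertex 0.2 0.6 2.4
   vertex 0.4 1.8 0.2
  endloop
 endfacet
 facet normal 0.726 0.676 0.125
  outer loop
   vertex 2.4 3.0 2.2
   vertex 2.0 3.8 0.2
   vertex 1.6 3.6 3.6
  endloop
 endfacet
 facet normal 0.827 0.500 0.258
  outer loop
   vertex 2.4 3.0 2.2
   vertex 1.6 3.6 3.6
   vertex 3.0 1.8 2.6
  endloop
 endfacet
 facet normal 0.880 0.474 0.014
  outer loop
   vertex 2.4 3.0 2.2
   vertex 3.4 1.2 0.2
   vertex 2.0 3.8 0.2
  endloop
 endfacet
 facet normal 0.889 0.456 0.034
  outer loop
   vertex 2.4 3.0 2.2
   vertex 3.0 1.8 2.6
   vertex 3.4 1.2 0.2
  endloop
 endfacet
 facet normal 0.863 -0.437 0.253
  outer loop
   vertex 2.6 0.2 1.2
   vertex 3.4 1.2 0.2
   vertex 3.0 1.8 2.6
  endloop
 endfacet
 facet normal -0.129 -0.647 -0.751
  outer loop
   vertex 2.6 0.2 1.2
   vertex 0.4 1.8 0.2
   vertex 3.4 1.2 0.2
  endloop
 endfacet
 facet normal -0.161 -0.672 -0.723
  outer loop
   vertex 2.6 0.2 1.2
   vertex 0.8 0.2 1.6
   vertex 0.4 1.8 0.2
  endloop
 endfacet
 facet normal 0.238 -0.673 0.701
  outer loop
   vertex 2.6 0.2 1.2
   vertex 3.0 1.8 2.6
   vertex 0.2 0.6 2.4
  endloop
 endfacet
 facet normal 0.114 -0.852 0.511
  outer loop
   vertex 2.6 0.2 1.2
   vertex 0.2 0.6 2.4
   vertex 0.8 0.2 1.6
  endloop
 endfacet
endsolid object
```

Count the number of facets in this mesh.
14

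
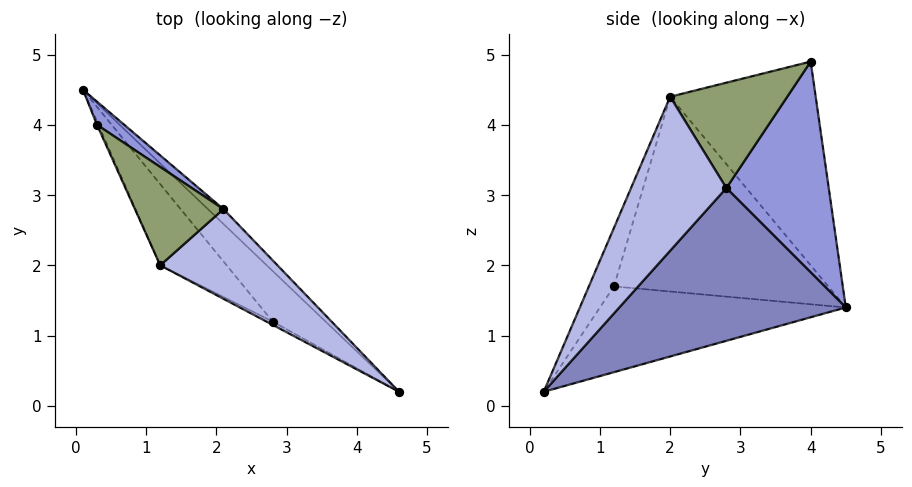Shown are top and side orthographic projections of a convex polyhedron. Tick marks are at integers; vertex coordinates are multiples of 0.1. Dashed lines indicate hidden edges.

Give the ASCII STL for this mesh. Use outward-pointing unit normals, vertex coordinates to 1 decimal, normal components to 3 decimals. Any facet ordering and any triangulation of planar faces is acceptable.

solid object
 facet normal -0.912 -0.409 -0.006
  outer loop
   vertex 1.2 2.0 4.4
   vertex 0.3 4.0 4.9
   vertex 0.1 4.5 1.4
  endloop
 endfacet
 facet normal 0.680 0.730 -0.069
  outer loop
   vertex 2.1 2.8 3.1
   vertex 4.6 0.2 0.2
   vertex 0.1 4.5 1.4
  endloop
 endfacet
 facet normal 0.606 0.792 0.078
  outer loop
   vertex 2.1 2.8 3.1
   vertex 0.1 4.5 1.4
   vertex 0.3 4.0 4.9
  endloop
 endfacet
 facet normal 0.792 0.089 0.603
  outer loop
   vertex 2.1 2.8 3.1
   vertex 1.2 2.0 4.4
   vertex 4.6 0.2 0.2
  endloop
 endfacet
 facet normal 0.753 0.181 0.633
  outer loop
   vertex 2.1 2.8 3.1
   vertex 0.3 4.0 4.9
   vertex 1.2 2.0 4.4
  endloop
 endfacet
 facet normal -0.683 -0.597 -0.421
  outer loop
   vertex 2.8 1.2 1.7
   vertex 0.1 4.5 1.4
   vertex 4.6 0.2 0.2
  endloop
 endfacet
 facet normal -0.738 -0.626 -0.252
  outer loop
   vertex 2.8 1.2 1.7
   vertex 1.2 2.0 4.4
   vertex 0.1 4.5 1.4
  endloop
 endfacet
 facet normal -0.520 -0.852 -0.055
  outer loop
   vertex 2.8 1.2 1.7
   vertex 4.6 0.2 0.2
   vertex 1.2 2.0 4.4
  endloop
 endfacet
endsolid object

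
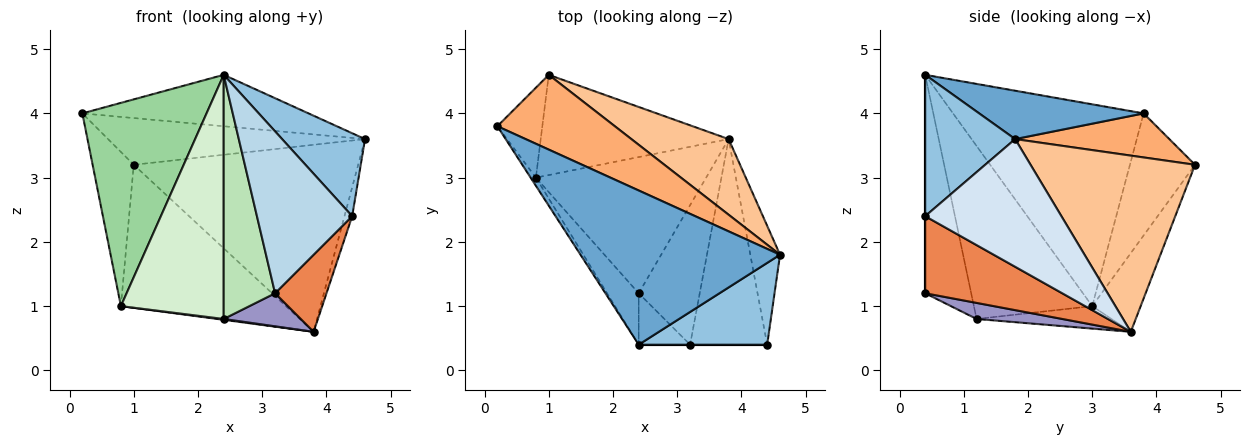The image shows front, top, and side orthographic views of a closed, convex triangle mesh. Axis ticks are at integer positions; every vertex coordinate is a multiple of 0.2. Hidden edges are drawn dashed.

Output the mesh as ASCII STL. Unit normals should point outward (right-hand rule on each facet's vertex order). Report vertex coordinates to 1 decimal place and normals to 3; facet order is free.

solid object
 facet normal 0.224 0.308 0.925
  outer loop
   vertex 2.4 0.4 4.6
   vertex 4.6 1.8 3.6
   vertex 0.2 3.8 4.0
  endloop
 endfacet
 facet normal 0.611 -0.564 0.556
  outer loop
   vertex 4.4 0.4 2.4
   vertex 4.6 1.8 3.6
   vertex 2.4 0.4 4.6
  endloop
 endfacet
 facet normal 0.000 -1.000 0.000
  outer loop
   vertex 4.4 0.4 2.4
   vertex 2.4 0.4 4.6
   vertex 3.2 0.4 1.2
  endloop
 endfacet
 facet normal 0.972 0.055 -0.226
  outer loop
   vertex 4.4 0.4 2.4
   vertex 3.8 3.6 0.6
   vertex 4.6 1.8 3.6
  endloop
 endfacet
 facet normal 0.683 -0.256 -0.683
  outer loop
   vertex 4.4 0.4 2.4
   vertex 3.2 0.4 1.2
   vertex 3.8 3.6 0.6
  endloop
 endfacet
 facet normal 0.303 0.505 0.808
  outer loop
   vertex 1.0 4.6 3.2
   vertex 0.2 3.8 4.0
   vertex 4.6 1.8 3.6
  endloop
 endfacet
 facet normal 0.562 0.767 0.310
  outer loop
   vertex 1.0 4.6 3.2
   vertex 4.6 1.8 3.6
   vertex 3.8 3.6 0.6
  endloop
 endfacet
 facet normal -0.234 0.796 -0.558
  outer loop
   vertex 0.8 3.0 1.0
   vertex 1.0 4.6 3.2
   vertex 3.8 3.6 0.6
  endloop
 endfacet
 facet normal -0.807 0.510 -0.297
  outer loop
   vertex 0.8 3.0 1.0
   vertex 0.2 3.8 4.0
   vertex 1.0 4.6 3.2
  endloop
 endfacet
 facet normal -0.838 -0.546 -0.022
  outer loop
   vertex 0.8 3.0 1.0
   vertex 2.4 0.4 4.6
   vertex 0.2 3.8 4.0
  endloop
 endfacet
 facet normal -0.659 -0.736 -0.155
  outer loop
   vertex 2.4 1.2 0.8
   vertex 3.2 0.4 1.2
   vertex 2.4 0.4 4.6
  endloop
 endfacet
 facet normal -0.748 -0.650 -0.137
  outer loop
   vertex 2.4 1.2 0.8
   vertex 2.4 0.4 4.6
   vertex 0.8 3.0 1.0
  endloop
 endfacet
 facet normal 0.248 -0.223 -0.943
  outer loop
   vertex 2.4 1.2 0.8
   vertex 3.8 3.6 0.6
   vertex 3.2 0.4 1.2
  endloop
 endfacet
 facet normal -0.131 -0.006 -0.991
  outer loop
   vertex 2.4 1.2 0.8
   vertex 0.8 3.0 1.0
   vertex 3.8 3.6 0.6
  endloop
 endfacet
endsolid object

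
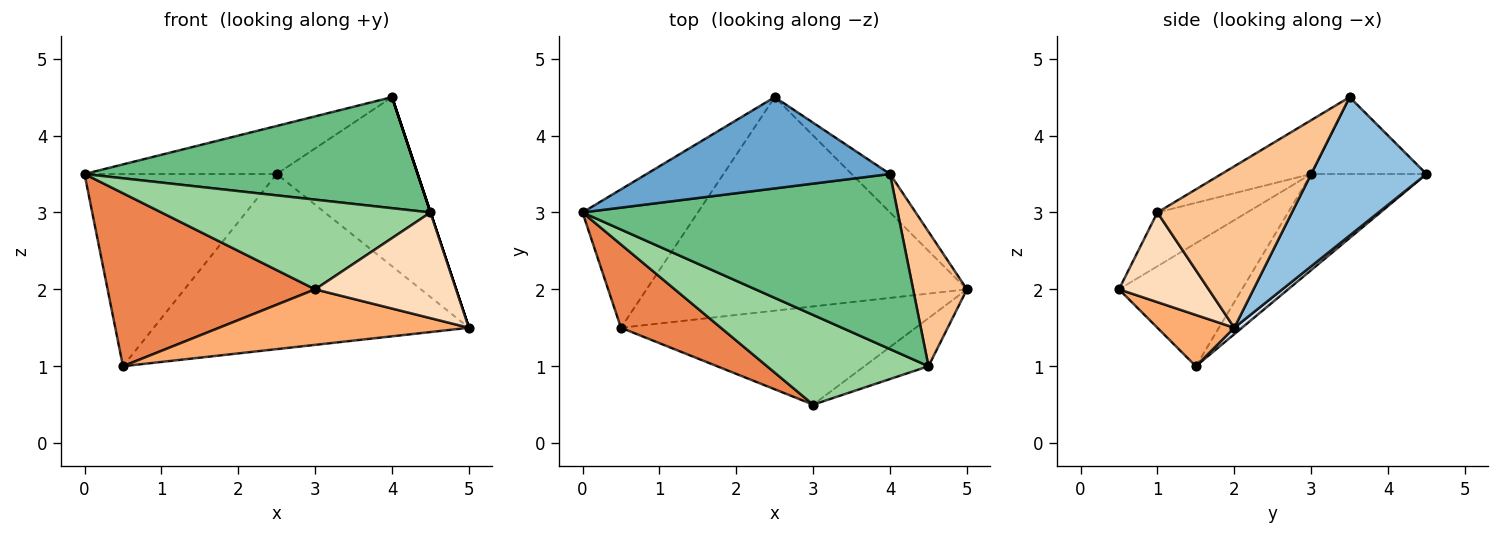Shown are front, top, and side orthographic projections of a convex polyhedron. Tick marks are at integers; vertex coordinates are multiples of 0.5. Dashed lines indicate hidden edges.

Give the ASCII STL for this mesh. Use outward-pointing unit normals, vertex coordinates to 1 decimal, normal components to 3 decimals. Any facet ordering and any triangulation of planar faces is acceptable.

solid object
 facet normal -0.269 0.449 0.852
  outer loop
   vertex 4.0 3.5 4.5
   vertex 2.5 4.5 3.5
   vertex 0.0 3.0 3.5
  endloop
 endfacet
 facet normal 0.624 0.762 -0.173
  outer loop
   vertex 4.0 3.5 4.5
   vertex 5.0 2.0 1.5
   vertex 2.5 4.5 3.5
  endloop
 endfacet
 facet normal -0.438 0.730 -0.525
  outer loop
   vertex 0.5 1.5 1.0
   vertex 0.0 3.0 3.5
   vertex 2.5 4.5 3.5
  endloop
 endfacet
 facet normal 0.015 0.634 -0.773
  outer loop
   vertex 0.5 1.5 1.0
   vertex 2.5 4.5 3.5
   vertex 5.0 2.0 1.5
  endloop
 endfacet
 facet normal -0.471 -0.795 0.383
  outer loop
   vertex 0.5 1.5 1.0
   vertex 3.0 0.5 2.0
   vertex 0.0 3.0 3.5
  endloop
 endfacet
 facet normal 0.150 -0.487 -0.861
  outer loop
   vertex 0.5 1.5 1.0
   vertex 5.0 2.0 1.5
   vertex 3.0 0.5 2.0
  endloop
 endfacet
 facet normal 0.949 0.000 0.316
  outer loop
   vertex 4.5 1.0 3.0
   vertex 5.0 2.0 1.5
   vertex 4.0 3.5 4.5
  endloop
 endfacet
 facet normal 0.501 -0.788 -0.358
  outer loop
   vertex 4.5 1.0 3.0
   vertex 3.0 0.5 2.0
   vertex 5.0 2.0 1.5
  endloop
 endfacet
 facet normal -0.143 -0.530 0.836
  outer loop
   vertex 4.5 1.0 3.0
   vertex 4.0 3.5 4.5
   vertex 0.0 3.0 3.5
  endloop
 endfacet
 facet normal -0.229 -0.688 0.688
  outer loop
   vertex 4.5 1.0 3.0
   vertex 0.0 3.0 3.5
   vertex 3.0 0.5 2.0
  endloop
 endfacet
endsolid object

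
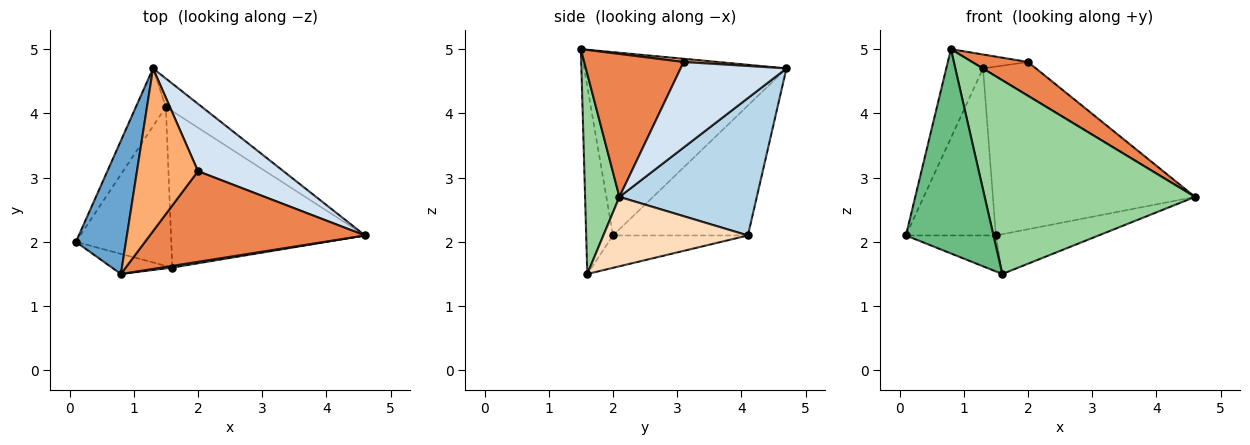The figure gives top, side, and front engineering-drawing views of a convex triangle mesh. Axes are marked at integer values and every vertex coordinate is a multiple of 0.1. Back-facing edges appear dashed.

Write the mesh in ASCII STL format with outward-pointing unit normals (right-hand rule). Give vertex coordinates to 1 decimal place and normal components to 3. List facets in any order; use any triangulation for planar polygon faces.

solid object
 facet normal -0.950 0.173 0.259
  outer loop
   vertex 0.8 1.5 5.0
   vertex 1.3 4.7 4.7
   vertex 0.1 2.0 2.1
  endloop
 endfacet
 facet normal -0.817 0.545 -0.189
  outer loop
   vertex 1.5 4.1 2.1
   vertex 0.1 2.0 2.1
   vertex 1.3 4.7 4.7
  endloop
 endfacet
 facet normal 0.556 0.818 -0.146
  outer loop
   vertex 1.5 4.1 2.1
   vertex 1.3 4.7 4.7
   vertex 4.6 2.1 2.7
  endloop
 endfacet
 facet normal 0.667 0.333 0.667
  outer loop
   vertex 2.0 3.1 4.8
   vertex 4.6 2.1 2.7
   vertex 1.3 4.7 4.7
  endloop
 endfacet
 facet normal 0.528 -0.297 0.795
  outer loop
   vertex 2.0 3.1 4.8
   vertex 0.8 1.5 5.0
   vertex 4.6 2.1 2.7
  endloop
 endfacet
 facet normal 0.052 0.085 0.995
  outer loop
   vertex 2.0 3.1 4.8
   vertex 1.3 4.7 4.7
   vertex 0.8 1.5 5.0
  endloop
 endfacet
 facet normal -0.314 0.210 -0.926
  outer loop
   vertex 1.6 1.6 1.5
   vertex 0.1 2.0 2.1
   vertex 1.5 4.1 2.1
  endloop
 endfacet
 facet normal 0.327 0.233 -0.916
  outer loop
   vertex 1.6 1.6 1.5
   vertex 1.5 4.1 2.1
   vertex 4.6 2.1 2.7
  endloop
 endfacet
 facet normal -0.291 -0.952 -0.094
  outer loop
   vertex 1.6 1.6 1.5
   vertex 0.8 1.5 5.0
   vertex 0.1 2.0 2.1
  endloop
 endfacet
 facet normal 0.161 -0.987 0.009
  outer loop
   vertex 1.6 1.6 1.5
   vertex 4.6 2.1 2.7
   vertex 0.8 1.5 5.0
  endloop
 endfacet
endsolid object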